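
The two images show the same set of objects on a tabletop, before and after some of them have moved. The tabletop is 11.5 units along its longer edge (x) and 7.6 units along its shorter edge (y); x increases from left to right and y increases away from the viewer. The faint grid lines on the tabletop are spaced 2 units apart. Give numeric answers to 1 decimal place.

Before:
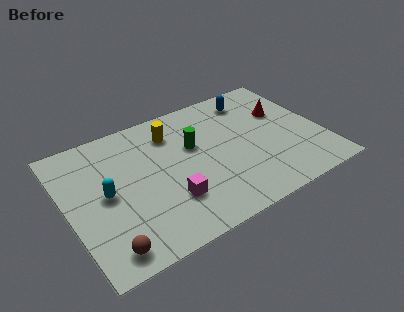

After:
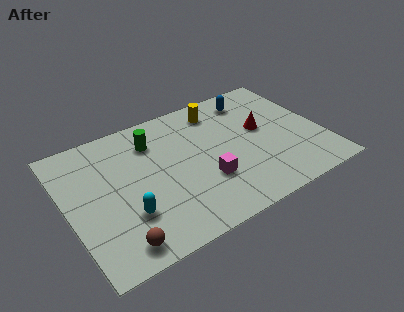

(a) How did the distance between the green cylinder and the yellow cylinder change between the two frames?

+1.7

Before: roughly 1.4 units apart; after: 3.1. That's 1.7 units further apart.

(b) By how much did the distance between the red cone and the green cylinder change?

+0.8

The distance was about 4.2 in the first image and 5.0 in the second, so they moved 0.8 units further apart.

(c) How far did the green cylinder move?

2.0

From (5.8, 4.7) to (4.1, 5.8), the green cylinder covered √(1.7² + 1.1²) ≈ 2.0 units.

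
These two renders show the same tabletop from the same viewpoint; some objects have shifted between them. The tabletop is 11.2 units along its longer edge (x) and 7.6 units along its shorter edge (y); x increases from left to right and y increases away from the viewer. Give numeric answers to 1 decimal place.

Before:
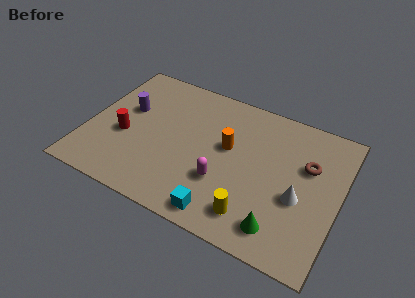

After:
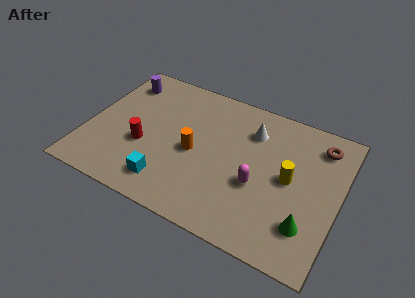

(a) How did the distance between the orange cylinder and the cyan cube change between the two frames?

-1.2

They were about 3.5 units apart before and 2.3 after — 1.2 units closer together.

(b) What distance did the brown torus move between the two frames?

1.4

The brown torus was near (9.7, 4.9) before and (10.1, 6.2) after, so it travelled √(0.4² + 1.3²) ≈ 1.4 units.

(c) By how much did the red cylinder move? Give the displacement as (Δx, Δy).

(0.9, -0.2)

The red cylinder started near (1.7, 3.1) and ended near (2.6, 2.9).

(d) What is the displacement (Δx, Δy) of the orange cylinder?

(-1.4, -0.9)

The orange cylinder started near (6.2, 4.4) and ended near (4.8, 3.5).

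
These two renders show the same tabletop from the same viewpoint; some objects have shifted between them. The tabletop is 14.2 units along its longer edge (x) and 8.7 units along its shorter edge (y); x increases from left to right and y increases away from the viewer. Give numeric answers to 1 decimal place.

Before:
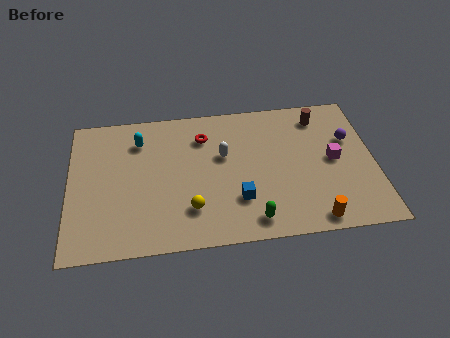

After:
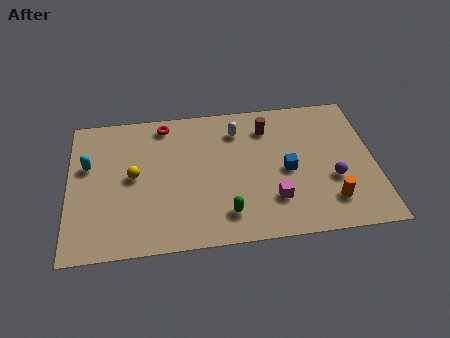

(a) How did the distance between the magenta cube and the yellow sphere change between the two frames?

-0.3

They were about 7.1 units apart before and 6.8 after — 0.3 units closer together.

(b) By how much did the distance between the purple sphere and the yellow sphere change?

+1.1

The distance was about 8.2 in the first image and 9.3 in the second, so they moved 1.1 units further apart.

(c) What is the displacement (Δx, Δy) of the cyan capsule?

(-2.4, -1.3)

From the two frames, the cyan capsule sits at roughly (3.3, 6.7) before and (0.9, 5.4) after.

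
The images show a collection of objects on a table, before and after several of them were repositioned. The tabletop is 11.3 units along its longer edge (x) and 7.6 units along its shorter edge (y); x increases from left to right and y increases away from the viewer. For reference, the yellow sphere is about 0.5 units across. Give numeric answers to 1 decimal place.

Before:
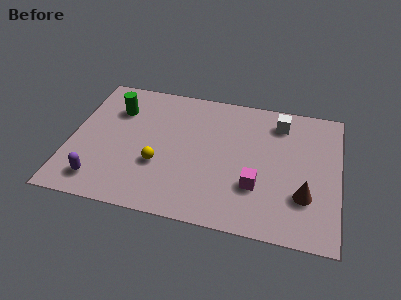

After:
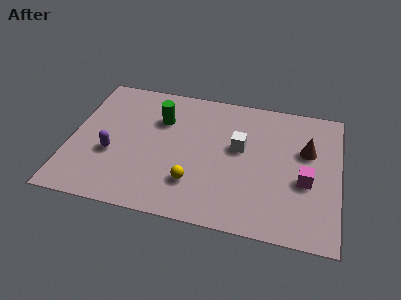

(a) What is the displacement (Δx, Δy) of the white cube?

(-1.6, -1.8)

The white cube started near (8.7, 6.2) and ended near (7.1, 4.4).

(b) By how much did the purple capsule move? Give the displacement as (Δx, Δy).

(0.4, 1.6)

From the two frames, the purple capsule sits at roughly (1.4, 1.3) before and (1.8, 2.9) after.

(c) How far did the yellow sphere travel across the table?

1.7

The yellow sphere moved from about (3.8, 2.7) to (5.3, 2.0), a distance of √(1.5² + 0.7²) ≈ 1.7.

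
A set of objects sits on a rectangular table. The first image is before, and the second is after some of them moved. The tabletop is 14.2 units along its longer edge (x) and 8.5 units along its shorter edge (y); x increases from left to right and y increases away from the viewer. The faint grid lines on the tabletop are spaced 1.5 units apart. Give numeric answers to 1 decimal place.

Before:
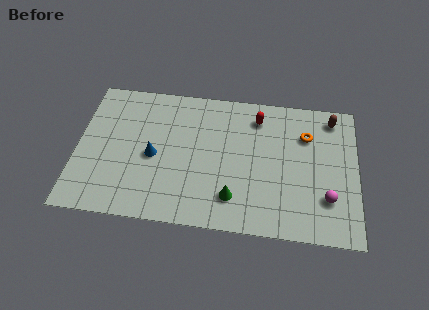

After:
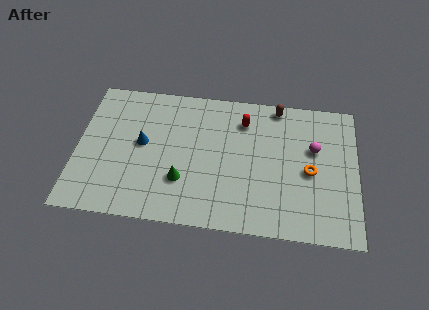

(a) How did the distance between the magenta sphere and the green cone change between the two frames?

+2.4

They were about 4.7 units apart before and 7.1 after — 2.4 units further apart.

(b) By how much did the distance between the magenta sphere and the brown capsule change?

-1.8

Before: roughly 4.9 units apart; after: 3.1. That's 1.8 units closer together.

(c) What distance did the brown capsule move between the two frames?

2.8

The brown capsule was near (12.9, 7.3) before and (10.1, 7.7) after, so it travelled √(2.8² + 0.4²) ≈ 2.8 units.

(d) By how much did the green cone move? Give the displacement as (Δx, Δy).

(-2.6, 0.7)

From the two frames, the green cone sits at roughly (8.0, 1.9) before and (5.4, 2.6) after.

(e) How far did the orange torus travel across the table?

2.2

From (11.6, 6.1) to (11.8, 3.9), the orange torus covered √(0.2² + 2.2²) ≈ 2.2 units.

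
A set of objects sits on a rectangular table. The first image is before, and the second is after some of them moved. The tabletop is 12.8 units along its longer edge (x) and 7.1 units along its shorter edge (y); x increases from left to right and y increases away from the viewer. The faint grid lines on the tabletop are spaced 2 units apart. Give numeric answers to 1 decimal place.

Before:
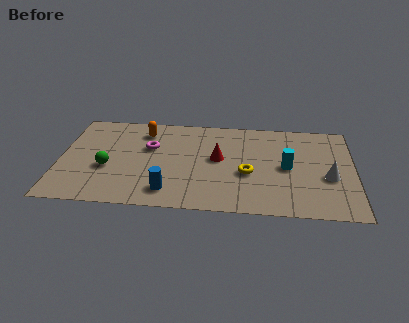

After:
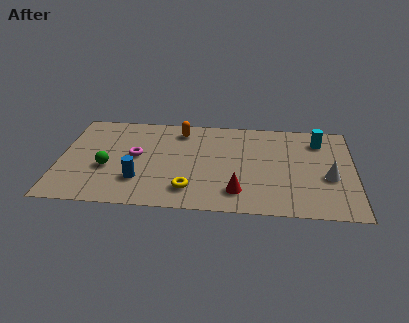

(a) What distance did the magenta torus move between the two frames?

0.9

The magenta torus was near (3.9, 4.5) before and (3.3, 3.8) after, so it travelled √(0.6² + 0.7²) ≈ 0.9 units.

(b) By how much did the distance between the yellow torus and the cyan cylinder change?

+5.1

They were about 1.8 units apart before and 6.9 after — 5.1 units further apart.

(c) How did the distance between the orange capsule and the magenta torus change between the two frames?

+1.6

Before: roughly 1.2 units apart; after: 2.8. That's 1.6 units further apart.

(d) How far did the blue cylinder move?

1.5

The blue cylinder was near (4.8, 1.3) before and (3.5, 2.0) after, so it travelled √(1.3² + 0.7²) ≈ 1.5 units.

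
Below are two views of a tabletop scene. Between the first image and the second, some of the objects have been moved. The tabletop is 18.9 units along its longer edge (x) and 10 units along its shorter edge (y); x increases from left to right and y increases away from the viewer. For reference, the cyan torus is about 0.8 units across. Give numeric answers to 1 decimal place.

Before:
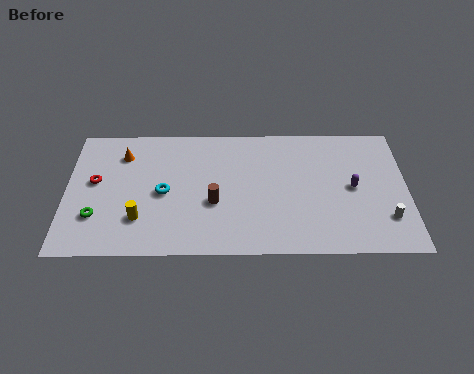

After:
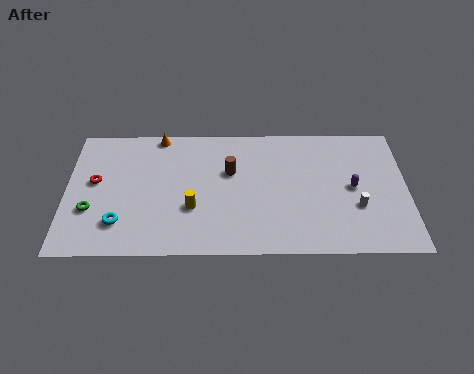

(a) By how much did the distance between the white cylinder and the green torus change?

-1.3

The distance was about 16.0 in the first image and 14.7 in the second, so they moved 1.3 units closer together.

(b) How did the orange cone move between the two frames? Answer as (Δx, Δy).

(2.0, 1.5)

The orange cone started near (3.1, 7.7) and ended near (5.1, 9.2).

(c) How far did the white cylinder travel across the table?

1.8

From (17.7, 2.6) to (16.1, 3.5), the white cylinder covered √(1.6² + 0.9²) ≈ 1.8 units.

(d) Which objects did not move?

the purple capsule and the red torus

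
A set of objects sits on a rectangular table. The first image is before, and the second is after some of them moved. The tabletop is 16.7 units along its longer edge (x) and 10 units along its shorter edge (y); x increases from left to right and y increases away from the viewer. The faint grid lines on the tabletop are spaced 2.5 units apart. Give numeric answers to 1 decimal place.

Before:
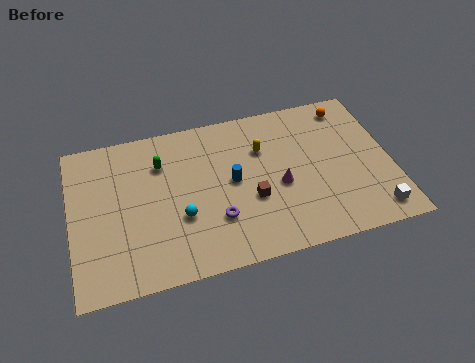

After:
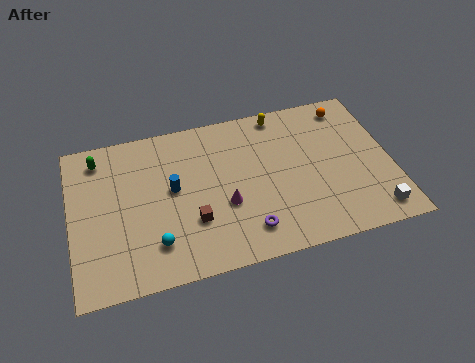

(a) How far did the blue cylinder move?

3.1

The blue cylinder moved from about (8.4, 5.2) to (5.3, 5.5), a distance of √(3.1² + 0.3²) ≈ 3.1.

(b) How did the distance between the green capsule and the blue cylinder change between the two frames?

+0.5

They were about 4.2 units apart before and 4.7 after — 0.5 units further apart.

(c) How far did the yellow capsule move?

2.4

The yellow capsule moved from about (10.1, 6.9) to (11.2, 9.0), a distance of √(1.1² + 2.1²) ≈ 2.4.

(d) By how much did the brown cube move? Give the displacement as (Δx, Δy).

(-3.1, -0.6)

The brown cube started near (9.3, 3.8) and ended near (6.2, 3.2).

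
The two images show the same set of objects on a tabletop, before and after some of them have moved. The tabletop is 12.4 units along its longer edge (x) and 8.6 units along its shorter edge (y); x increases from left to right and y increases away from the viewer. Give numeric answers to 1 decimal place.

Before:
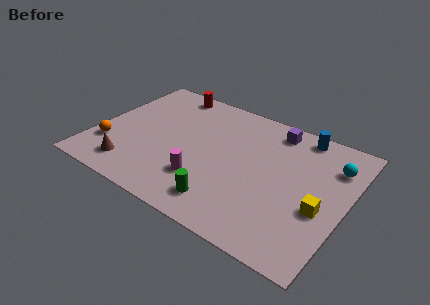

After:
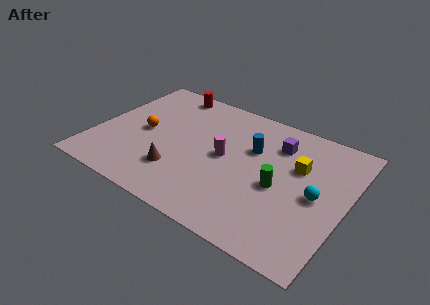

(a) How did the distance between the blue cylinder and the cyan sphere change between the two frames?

+1.5

They were about 2.2 units apart before and 3.7 after — 1.5 units further apart.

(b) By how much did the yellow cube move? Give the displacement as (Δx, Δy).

(-1.4, 2.1)

The yellow cube was at about (11.3, 3.4) and moved to about (9.9, 5.5).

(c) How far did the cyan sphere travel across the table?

2.4

From (11.5, 6.4) to (11.0, 4.1), the cyan sphere covered √(0.5² + 2.3²) ≈ 2.4 units.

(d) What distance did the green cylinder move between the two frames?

3.3

The green cylinder was near (6.9, 1.5) before and (9.2, 3.8) after, so it travelled √(2.3² + 2.3²) ≈ 3.3 units.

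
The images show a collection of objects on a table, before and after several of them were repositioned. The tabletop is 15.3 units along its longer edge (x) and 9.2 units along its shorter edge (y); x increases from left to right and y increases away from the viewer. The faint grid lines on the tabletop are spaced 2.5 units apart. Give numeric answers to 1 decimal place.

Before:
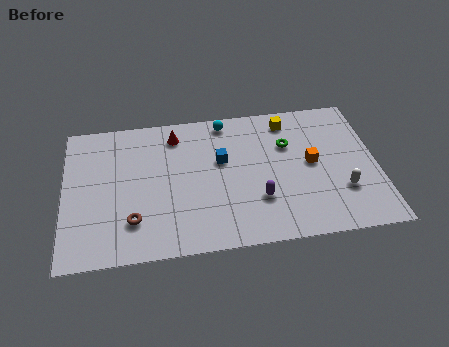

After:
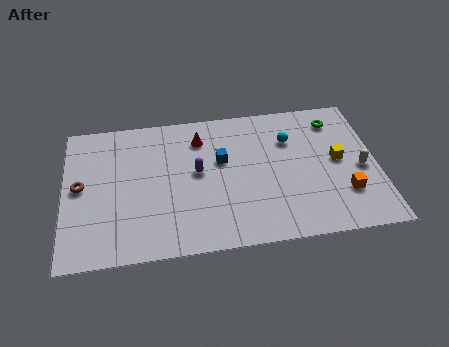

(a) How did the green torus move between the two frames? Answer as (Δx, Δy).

(2.4, 1.3)

From the two frames, the green torus sits at roughly (11.0, 6.2) before and (13.4, 7.5) after.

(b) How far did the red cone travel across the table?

1.3

From (5.5, 7.6) to (6.7, 7.2), the red cone covered √(1.2² + 0.4²) ≈ 1.3 units.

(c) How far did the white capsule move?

1.6

The white capsule moved from about (13.5, 2.8) to (14.5, 4.1), a distance of √(1.0² + 1.3²) ≈ 1.6.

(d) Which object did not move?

the blue cube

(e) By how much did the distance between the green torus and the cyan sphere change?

-1.1

The distance was about 3.6 in the first image and 2.5 in the second, so they moved 1.1 units closer together.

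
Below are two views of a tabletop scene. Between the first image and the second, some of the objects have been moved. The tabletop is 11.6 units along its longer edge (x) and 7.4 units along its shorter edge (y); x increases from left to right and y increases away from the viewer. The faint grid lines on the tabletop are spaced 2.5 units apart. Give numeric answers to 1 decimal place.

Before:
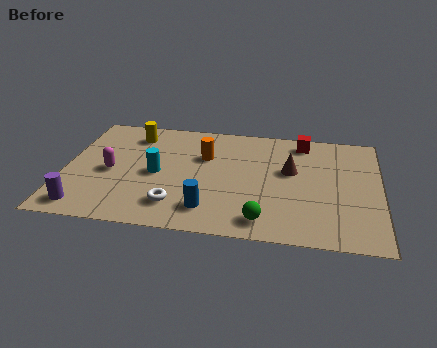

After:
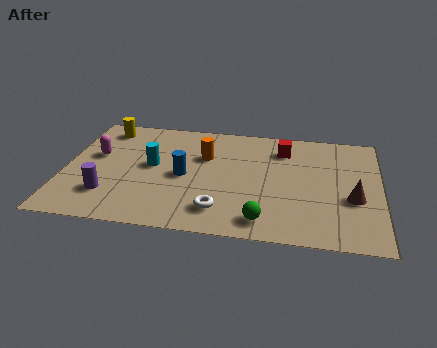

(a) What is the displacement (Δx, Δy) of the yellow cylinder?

(-1.1, 0.3)

From the two frames, the yellow cylinder sits at roughly (2.4, 6.0) before and (1.3, 6.3) after.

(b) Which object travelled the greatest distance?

the brown cone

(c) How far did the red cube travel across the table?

0.9

The red cube moved from about (8.7, 6.4) to (8.0, 5.8), a distance of √(0.7² + 0.6²) ≈ 0.9.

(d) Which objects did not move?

the green sphere and the orange cylinder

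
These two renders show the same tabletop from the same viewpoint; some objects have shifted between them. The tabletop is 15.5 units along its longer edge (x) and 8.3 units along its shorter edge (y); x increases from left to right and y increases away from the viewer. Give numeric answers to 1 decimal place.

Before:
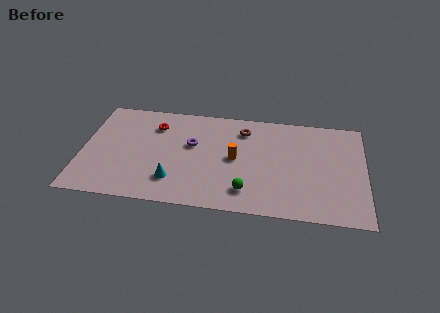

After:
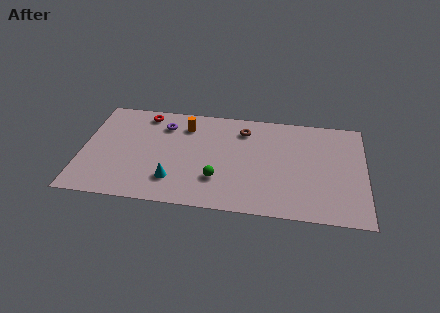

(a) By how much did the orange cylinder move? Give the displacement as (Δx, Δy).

(-2.8, 2.3)

The orange cylinder started near (8.4, 4.2) and ended near (5.6, 6.5).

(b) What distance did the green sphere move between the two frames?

1.7

The green sphere moved from about (9.1, 1.7) to (7.5, 2.4), a distance of √(1.6² + 0.7²) ≈ 1.7.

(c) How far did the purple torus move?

2.1

The purple torus was near (6.0, 5.0) before and (4.4, 6.4) after, so it travelled √(1.6² + 1.4²) ≈ 2.1 units.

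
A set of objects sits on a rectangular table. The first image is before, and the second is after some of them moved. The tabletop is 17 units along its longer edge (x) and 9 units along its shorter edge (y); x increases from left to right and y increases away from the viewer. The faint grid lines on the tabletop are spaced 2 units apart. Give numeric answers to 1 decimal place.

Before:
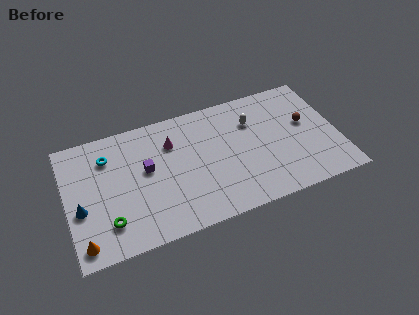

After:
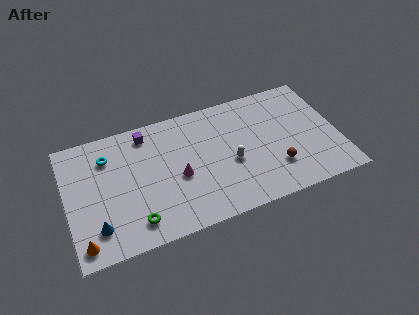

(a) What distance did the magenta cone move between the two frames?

2.6

The magenta cone was near (6.7, 6.5) before and (6.9, 3.9) after, so it travelled √(0.2² + 2.6²) ≈ 2.6 units.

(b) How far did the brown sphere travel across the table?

3.5

From (15.1, 5.2) to (12.9, 2.5), the brown sphere covered √(2.2² + 2.7²) ≈ 3.5 units.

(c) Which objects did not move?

the orange cone and the cyan torus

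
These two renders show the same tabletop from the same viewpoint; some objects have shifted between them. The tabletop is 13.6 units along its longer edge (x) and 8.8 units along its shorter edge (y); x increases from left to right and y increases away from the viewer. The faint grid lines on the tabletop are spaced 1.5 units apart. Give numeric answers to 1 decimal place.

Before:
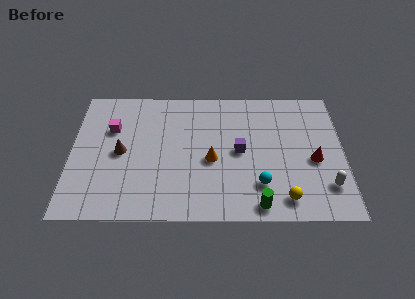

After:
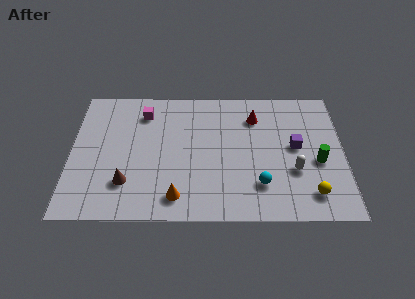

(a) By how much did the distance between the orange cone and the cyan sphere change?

+1.3

The distance was about 2.9 in the first image and 4.2 in the second, so they moved 1.3 units further apart.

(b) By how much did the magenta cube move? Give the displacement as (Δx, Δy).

(1.6, 1.1)

The magenta cube was at about (2.0, 5.9) and moved to about (3.6, 7.0).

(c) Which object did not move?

the cyan sphere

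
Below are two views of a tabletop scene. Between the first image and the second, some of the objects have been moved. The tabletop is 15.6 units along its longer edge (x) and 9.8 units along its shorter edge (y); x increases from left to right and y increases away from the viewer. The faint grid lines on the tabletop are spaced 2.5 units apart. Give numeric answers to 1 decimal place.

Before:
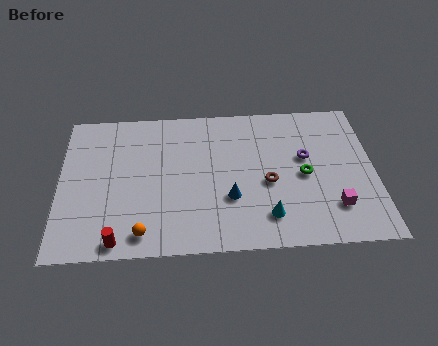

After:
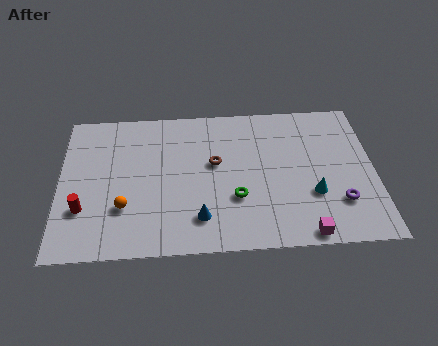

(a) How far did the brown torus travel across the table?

3.0

The brown torus moved from about (10.3, 4.2) to (7.7, 5.7), a distance of √(2.6² + 1.5²) ≈ 3.0.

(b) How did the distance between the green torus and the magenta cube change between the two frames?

+1.5

The distance was about 2.6 in the first image and 4.1 in the second, so they moved 1.5 units further apart.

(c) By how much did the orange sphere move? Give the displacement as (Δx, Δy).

(-0.9, 1.7)

The orange sphere was at about (4.1, 1.3) and moved to about (3.2, 3.0).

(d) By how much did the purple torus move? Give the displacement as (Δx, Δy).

(1.6, -3.1)

The purple torus was at about (12.2, 5.8) and moved to about (13.8, 2.7).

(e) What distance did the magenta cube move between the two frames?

2.2

The magenta cube was near (13.5, 2.4) before and (12.0, 0.8) after, so it travelled √(1.5² + 1.6²) ≈ 2.2 units.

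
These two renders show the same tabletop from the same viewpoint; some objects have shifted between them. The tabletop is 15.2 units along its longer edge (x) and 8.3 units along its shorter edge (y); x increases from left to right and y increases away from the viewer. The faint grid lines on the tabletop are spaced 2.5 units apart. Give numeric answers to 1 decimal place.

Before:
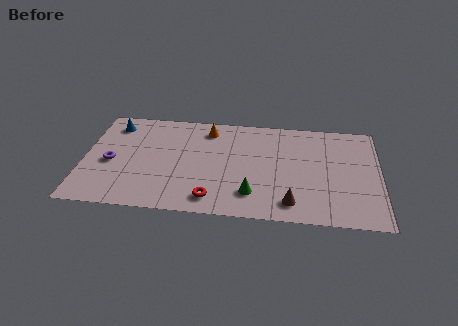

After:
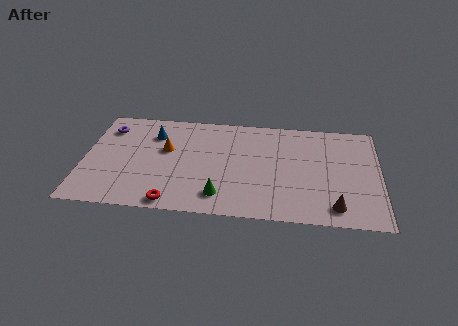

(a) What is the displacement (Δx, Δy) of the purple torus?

(-0.3, 2.8)

The purple torus started near (1.4, 3.7) and ended near (1.1, 6.5).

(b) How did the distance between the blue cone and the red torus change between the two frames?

-2.1

The distance was about 7.6 in the first image and 5.5 in the second, so they moved 2.1 units closer together.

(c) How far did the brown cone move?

2.2

The brown cone moved from about (10.7, 1.4) to (12.9, 1.3), a distance of √(2.2² + 0.1²) ≈ 2.2.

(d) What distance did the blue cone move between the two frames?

2.2

The blue cone moved from about (1.4, 6.8) to (3.5, 6.2), a distance of √(2.1² + 0.6²) ≈ 2.2.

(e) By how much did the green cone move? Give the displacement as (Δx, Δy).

(-1.6, -0.3)

From the two frames, the green cone sits at roughly (8.7, 1.9) before and (7.1, 1.6) after.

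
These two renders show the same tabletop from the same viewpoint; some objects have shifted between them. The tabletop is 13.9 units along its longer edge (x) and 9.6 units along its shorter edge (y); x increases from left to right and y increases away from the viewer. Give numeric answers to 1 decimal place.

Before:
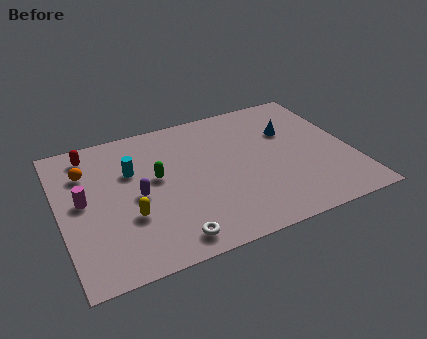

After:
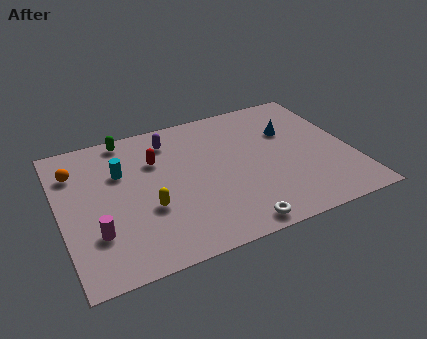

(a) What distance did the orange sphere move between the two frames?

0.5

From (1.4, 7.0) to (0.9, 7.2), the orange sphere covered √(0.5² + 0.2²) ≈ 0.5 units.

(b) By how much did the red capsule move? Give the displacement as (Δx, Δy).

(3.0, -1.6)

From the two frames, the red capsule sits at roughly (1.7, 8.2) before and (4.7, 6.6) after.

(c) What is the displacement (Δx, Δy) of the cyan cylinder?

(-0.5, 0.1)

The cyan cylinder was at about (3.5, 6.3) and moved to about (3.0, 6.4).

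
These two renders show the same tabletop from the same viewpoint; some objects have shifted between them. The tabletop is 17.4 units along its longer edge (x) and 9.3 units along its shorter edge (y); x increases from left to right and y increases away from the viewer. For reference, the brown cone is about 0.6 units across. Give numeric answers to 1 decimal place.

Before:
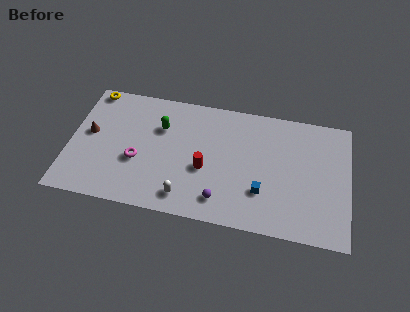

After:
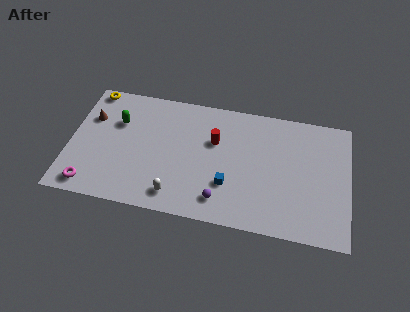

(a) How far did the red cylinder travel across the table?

2.3

The red cylinder moved from about (8.5, 3.8) to (9.0, 6.0), a distance of √(0.5² + 2.2²) ≈ 2.3.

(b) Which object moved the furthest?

the magenta torus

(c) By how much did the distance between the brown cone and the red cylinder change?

+0.4

Before: roughly 7.4 units apart; after: 7.8. That's 0.4 units further apart.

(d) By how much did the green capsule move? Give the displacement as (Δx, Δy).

(-2.7, -0.1)

From the two frames, the green capsule sits at roughly (5.6, 6.4) before and (2.9, 6.3) after.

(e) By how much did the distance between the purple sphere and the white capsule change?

+0.6

They were about 2.2 units apart before and 2.8 after — 0.6 units further apart.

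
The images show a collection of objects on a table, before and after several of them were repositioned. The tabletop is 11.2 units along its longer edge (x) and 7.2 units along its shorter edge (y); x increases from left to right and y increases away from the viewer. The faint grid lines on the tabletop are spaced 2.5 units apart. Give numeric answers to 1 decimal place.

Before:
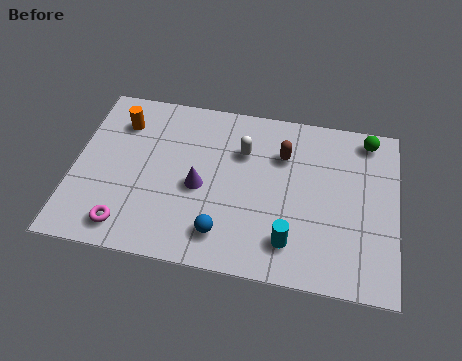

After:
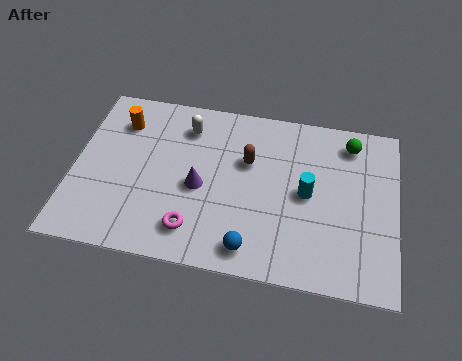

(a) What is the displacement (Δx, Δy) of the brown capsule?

(-1.2, -0.5)

The brown capsule started near (7.2, 5.1) and ended near (6.0, 4.6).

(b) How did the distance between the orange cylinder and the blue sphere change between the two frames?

+1.0

The distance was about 5.6 in the first image and 6.6 in the second, so they moved 1.0 units further apart.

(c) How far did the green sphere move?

0.7

The green sphere moved from about (10.1, 6.3) to (9.5, 6.0), a distance of √(0.6² + 0.3²) ≈ 0.7.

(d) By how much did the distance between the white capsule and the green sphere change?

+1.2

They were about 4.5 units apart before and 5.7 after — 1.2 units further apart.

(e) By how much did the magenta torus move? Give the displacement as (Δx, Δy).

(2.3, 0.3)

The magenta torus was at about (2.0, 1.1) and moved to about (4.3, 1.4).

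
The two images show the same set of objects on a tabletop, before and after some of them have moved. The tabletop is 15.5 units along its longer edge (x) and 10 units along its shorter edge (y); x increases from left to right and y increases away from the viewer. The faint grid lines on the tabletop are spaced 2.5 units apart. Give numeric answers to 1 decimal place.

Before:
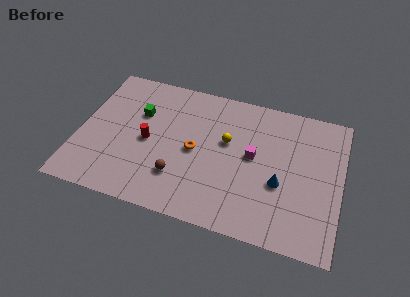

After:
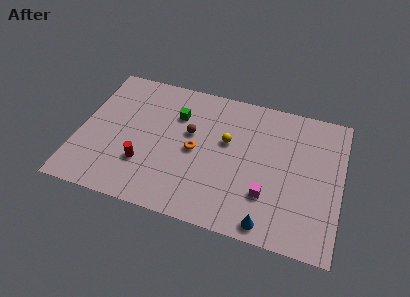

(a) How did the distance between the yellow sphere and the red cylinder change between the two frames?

+0.8

The distance was about 4.8 in the first image and 5.6 in the second, so they moved 0.8 units further apart.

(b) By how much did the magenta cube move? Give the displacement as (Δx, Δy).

(1.0, -2.5)

The magenta cube was at about (10.3, 5.4) and moved to about (11.3, 2.9).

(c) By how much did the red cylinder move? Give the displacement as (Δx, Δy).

(-0.1, -1.7)

The red cylinder was at about (4.1, 4.7) and moved to about (4.0, 3.0).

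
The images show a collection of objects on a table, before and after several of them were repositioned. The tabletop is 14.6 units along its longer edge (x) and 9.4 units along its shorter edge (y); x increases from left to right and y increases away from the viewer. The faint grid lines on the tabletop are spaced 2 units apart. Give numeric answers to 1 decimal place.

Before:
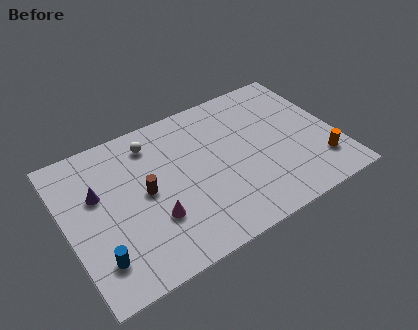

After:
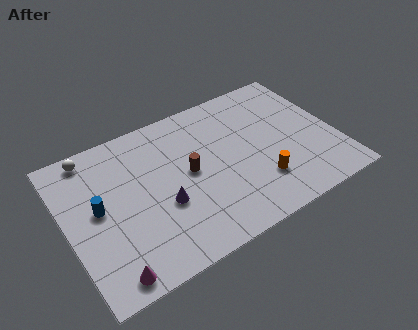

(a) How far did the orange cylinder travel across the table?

3.3

The orange cylinder moved from about (13.4, 2.2) to (10.1, 2.5), a distance of √(3.3² + 0.3²) ≈ 3.3.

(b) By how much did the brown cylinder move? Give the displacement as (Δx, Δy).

(2.4, 0.1)

From the two frames, the brown cylinder sits at roughly (4.2, 4.8) before and (6.6, 4.9) after.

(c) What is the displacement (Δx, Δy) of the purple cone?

(3.2, -2.3)

The purple cone was at about (1.8, 5.9) and moved to about (5.0, 3.6).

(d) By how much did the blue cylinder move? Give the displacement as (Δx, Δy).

(0.4, 2.9)

The blue cylinder started near (1.3, 2.1) and ended near (1.7, 5.0).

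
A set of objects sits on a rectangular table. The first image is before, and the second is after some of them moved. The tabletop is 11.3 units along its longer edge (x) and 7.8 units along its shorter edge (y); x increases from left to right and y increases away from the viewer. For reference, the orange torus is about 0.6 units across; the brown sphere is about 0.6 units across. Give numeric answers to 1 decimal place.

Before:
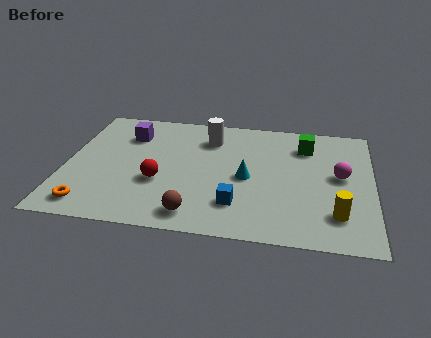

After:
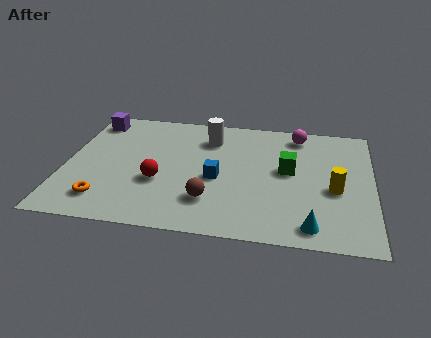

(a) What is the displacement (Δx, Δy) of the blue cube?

(-0.8, 1.5)

The blue cube was at about (6.4, 1.9) and moved to about (5.6, 3.4).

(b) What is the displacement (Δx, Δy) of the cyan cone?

(2.4, -2.6)

From the two frames, the cyan cone sits at roughly (6.7, 3.6) before and (9.1, 1.0) after.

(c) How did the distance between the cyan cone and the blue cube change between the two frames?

+2.5

They were about 1.7 units apart before and 4.2 after — 2.5 units further apart.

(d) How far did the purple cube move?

1.6

The purple cube was near (2.2, 5.8) before and (0.8, 6.6) after, so it travelled √(1.4² + 0.8²) ≈ 1.6 units.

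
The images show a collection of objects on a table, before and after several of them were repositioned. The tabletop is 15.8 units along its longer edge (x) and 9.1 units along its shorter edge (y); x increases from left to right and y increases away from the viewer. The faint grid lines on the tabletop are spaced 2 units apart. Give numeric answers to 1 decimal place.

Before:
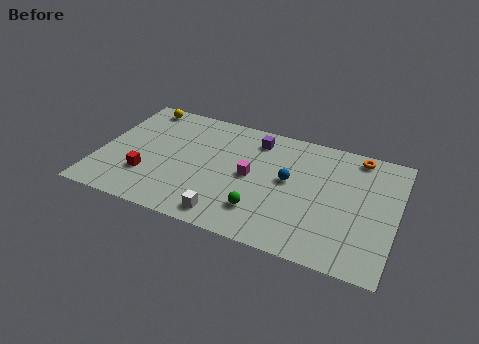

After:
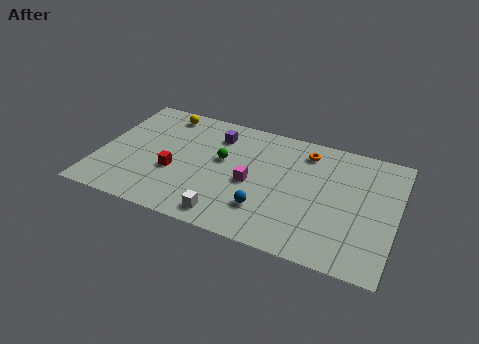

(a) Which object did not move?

the white cube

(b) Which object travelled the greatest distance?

the green sphere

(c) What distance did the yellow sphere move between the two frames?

1.3

From (1.7, 8.1) to (3.0, 7.9), the yellow sphere covered √(1.3² + 0.2²) ≈ 1.3 units.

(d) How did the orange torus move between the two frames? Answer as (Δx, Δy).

(-2.7, -0.6)

The orange torus started near (13.5, 8.1) and ended near (10.8, 7.5).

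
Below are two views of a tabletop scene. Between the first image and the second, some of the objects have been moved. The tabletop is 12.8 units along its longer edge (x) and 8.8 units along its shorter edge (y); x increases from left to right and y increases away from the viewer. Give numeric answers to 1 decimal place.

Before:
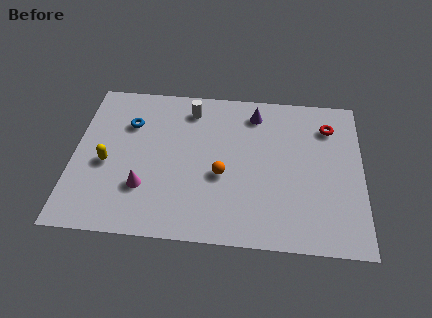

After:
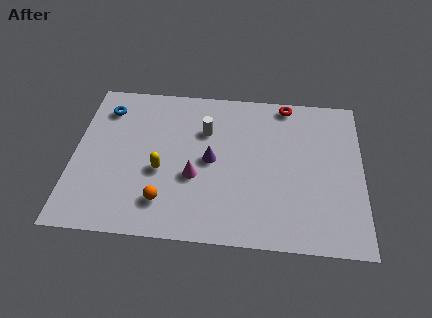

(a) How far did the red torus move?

2.2

The red torus moved from about (11.3, 6.8) to (9.4, 8.0), a distance of √(1.9² + 1.2²) ≈ 2.2.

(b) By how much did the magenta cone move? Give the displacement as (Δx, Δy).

(2.2, 0.8)

From the two frames, the magenta cone sits at roughly (3.2, 2.6) before and (5.4, 3.4) after.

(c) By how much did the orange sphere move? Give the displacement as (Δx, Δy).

(-2.5, -1.7)

The orange sphere was at about (6.6, 3.6) and moved to about (4.1, 1.9).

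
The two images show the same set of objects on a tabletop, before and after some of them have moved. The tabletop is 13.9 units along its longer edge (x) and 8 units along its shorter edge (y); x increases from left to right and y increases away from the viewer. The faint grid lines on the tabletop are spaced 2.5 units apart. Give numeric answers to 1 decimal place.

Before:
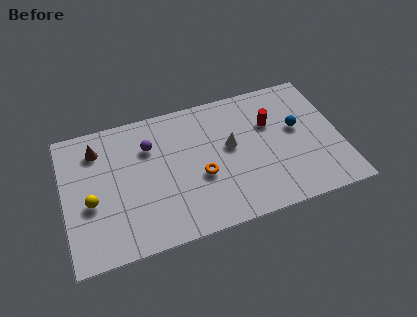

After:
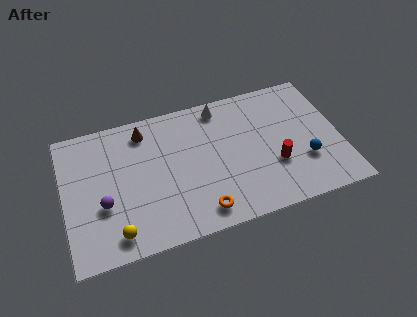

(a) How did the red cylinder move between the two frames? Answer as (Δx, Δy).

(0.0, -2.5)

From the two frames, the red cylinder sits at roughly (10.5, 5.3) before and (10.5, 2.8) after.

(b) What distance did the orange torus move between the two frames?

2.0

The orange torus was near (6.8, 3.2) before and (6.6, 1.2) after, so it travelled √(0.2² + 2.0²) ≈ 2.0 units.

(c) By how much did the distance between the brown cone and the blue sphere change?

-1.3

The distance was about 10.1 in the first image and 8.8 in the second, so they moved 1.3 units closer together.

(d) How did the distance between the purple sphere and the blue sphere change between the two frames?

+2.6

Before: roughly 7.5 units apart; after: 10.1. That's 2.6 units further apart.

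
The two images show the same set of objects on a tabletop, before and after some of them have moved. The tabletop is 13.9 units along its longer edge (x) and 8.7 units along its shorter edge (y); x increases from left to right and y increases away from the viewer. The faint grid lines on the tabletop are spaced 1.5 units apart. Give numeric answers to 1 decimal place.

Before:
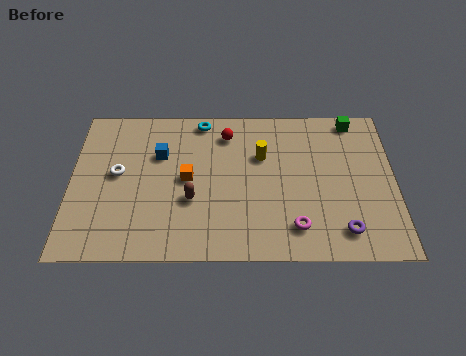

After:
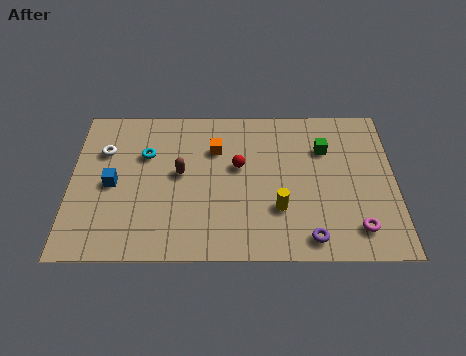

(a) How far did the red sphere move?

2.0

The red sphere moved from about (6.7, 7.0) to (7.2, 5.1), a distance of √(0.5² + 1.9²) ≈ 2.0.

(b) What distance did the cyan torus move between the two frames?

3.1

The cyan torus moved from about (5.6, 7.8) to (3.2, 5.8), a distance of √(2.4² + 2.0²) ≈ 3.1.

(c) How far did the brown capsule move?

1.6

The brown capsule was near (5.2, 3.2) before and (4.7, 4.7) after, so it travelled √(0.5² + 1.5²) ≈ 1.6 units.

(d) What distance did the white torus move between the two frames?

1.4

From (2.0, 4.7) to (1.4, 6.0), the white torus covered √(0.6² + 1.3²) ≈ 1.4 units.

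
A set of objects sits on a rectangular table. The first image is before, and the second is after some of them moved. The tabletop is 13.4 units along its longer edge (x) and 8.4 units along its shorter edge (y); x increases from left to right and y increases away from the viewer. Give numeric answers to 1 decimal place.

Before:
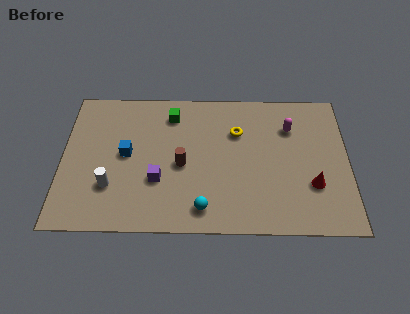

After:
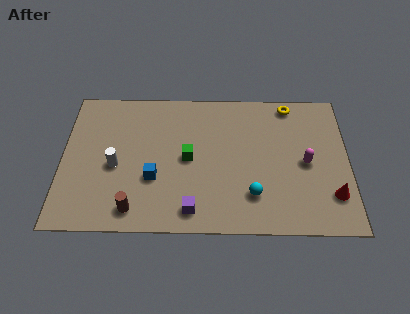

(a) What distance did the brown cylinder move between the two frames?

3.4

The brown cylinder was near (5.6, 3.8) before and (3.4, 1.2) after, so it travelled √(2.2² + 2.6²) ≈ 3.4 units.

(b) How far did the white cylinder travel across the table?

1.2

From (2.3, 2.5) to (2.5, 3.7), the white cylinder covered √(0.2² + 1.2²) ≈ 1.2 units.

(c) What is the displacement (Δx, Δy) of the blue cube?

(1.3, -1.4)

From the two frames, the blue cube sits at roughly (3.0, 4.4) before and (4.3, 3.0) after.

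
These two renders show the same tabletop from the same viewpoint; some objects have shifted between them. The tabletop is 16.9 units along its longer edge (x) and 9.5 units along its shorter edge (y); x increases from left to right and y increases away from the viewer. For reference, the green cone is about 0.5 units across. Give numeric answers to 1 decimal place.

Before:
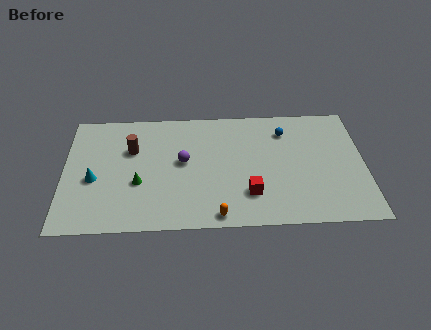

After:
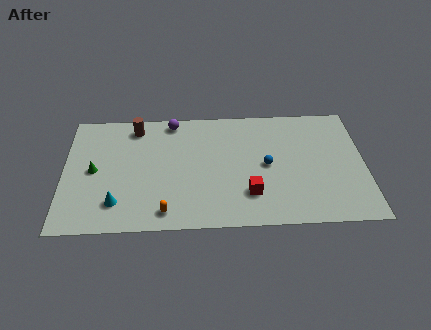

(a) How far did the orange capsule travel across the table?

2.9

The orange capsule moved from about (8.6, 0.9) to (5.7, 1.3), a distance of √(2.9² + 0.4²) ≈ 2.9.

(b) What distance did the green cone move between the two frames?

2.7

The green cone moved from about (4.2, 3.6) to (1.7, 4.7), a distance of √(2.5² + 1.1²) ≈ 2.7.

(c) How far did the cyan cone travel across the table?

2.3

The cyan cone moved from about (1.7, 4.0) to (3.0, 2.1), a distance of √(1.3² + 1.9²) ≈ 2.3.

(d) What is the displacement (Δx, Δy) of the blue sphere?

(-1.1, -2.7)

The blue sphere was at about (12.5, 7.4) and moved to about (11.4, 4.7).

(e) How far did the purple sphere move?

3.4

The purple sphere moved from about (6.7, 5.2) to (6.1, 8.5), a distance of √(0.6² + 3.3²) ≈ 3.4.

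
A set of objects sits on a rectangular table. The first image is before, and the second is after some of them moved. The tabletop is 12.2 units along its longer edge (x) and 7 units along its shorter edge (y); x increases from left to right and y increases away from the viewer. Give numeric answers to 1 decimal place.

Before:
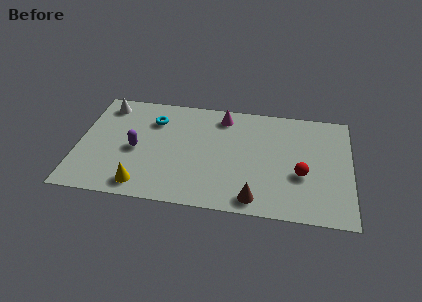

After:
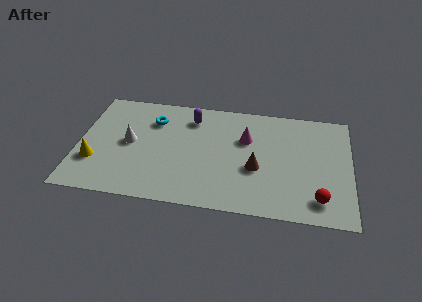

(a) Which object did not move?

the cyan torus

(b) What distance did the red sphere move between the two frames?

1.6

The red sphere was near (10.0, 2.7) before and (10.8, 1.3) after, so it travelled √(0.8² + 1.4²) ≈ 1.6 units.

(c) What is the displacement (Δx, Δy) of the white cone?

(1.2, -2.3)

The white cone started near (1.1, 5.9) and ended near (2.3, 3.6).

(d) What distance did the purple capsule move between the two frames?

3.4

The purple capsule moved from about (2.6, 3.2) to (5.0, 5.6), a distance of √(2.4² + 2.4²) ≈ 3.4.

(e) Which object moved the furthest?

the purple capsule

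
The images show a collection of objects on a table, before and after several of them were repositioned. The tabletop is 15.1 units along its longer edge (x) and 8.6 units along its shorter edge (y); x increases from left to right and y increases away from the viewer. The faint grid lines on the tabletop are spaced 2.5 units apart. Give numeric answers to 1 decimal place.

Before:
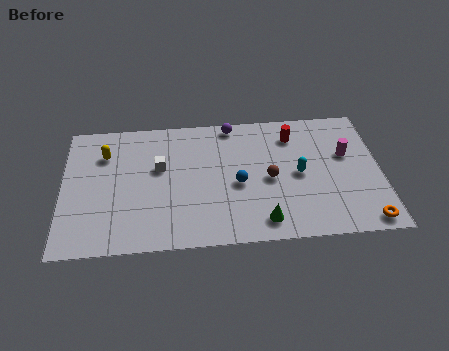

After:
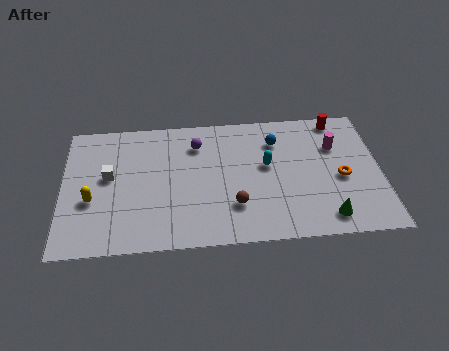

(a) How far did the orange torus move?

3.1

The orange torus was near (14.2, 0.9) before and (13.2, 3.8) after, so it travelled √(1.0² + 2.9²) ≈ 3.1 units.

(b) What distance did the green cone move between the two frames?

3.0

From (9.4, 1.3) to (12.4, 1.3), the green cone covered √(3.0² + 0.0²) ≈ 3.0 units.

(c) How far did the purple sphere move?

2.1

The purple sphere moved from about (8.1, 7.8) to (6.4, 6.6), a distance of √(1.7² + 1.2²) ≈ 2.1.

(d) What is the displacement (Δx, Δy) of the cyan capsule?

(-1.5, 0.7)

The cyan capsule was at about (11.2, 4.2) and moved to about (9.7, 4.9).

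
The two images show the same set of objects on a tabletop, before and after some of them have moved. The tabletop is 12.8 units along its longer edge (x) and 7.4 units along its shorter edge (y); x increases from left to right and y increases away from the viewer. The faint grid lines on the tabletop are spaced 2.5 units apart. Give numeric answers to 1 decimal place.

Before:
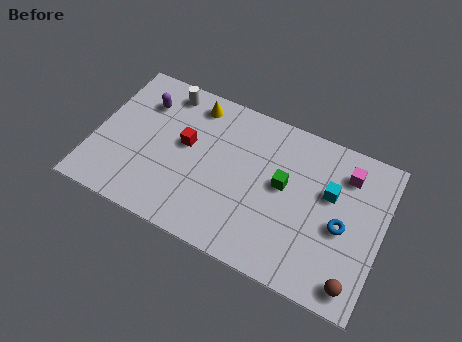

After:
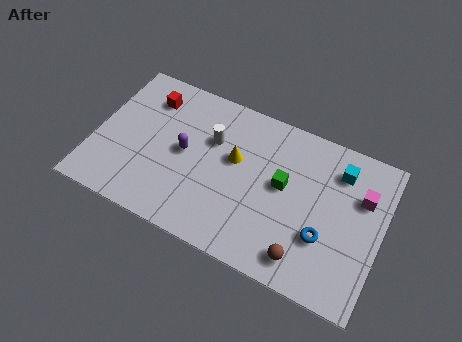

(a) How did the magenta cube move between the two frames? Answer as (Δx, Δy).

(0.8, -0.8)

From the two frames, the magenta cube sits at roughly (11.0, 5.8) before and (11.8, 5.0) after.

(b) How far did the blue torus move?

1.1

The blue torus moved from about (11.1, 3.3) to (10.4, 2.5), a distance of √(0.7² + 0.8²) ≈ 1.1.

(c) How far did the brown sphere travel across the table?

2.2

The brown sphere was near (11.9, 1.0) before and (9.7, 1.2) after, so it travelled √(2.2² + 0.2²) ≈ 2.2 units.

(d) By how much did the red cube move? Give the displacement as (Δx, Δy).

(-1.9, 1.6)

From the two frames, the red cube sits at roughly (4.0, 4.2) before and (2.1, 5.8) after.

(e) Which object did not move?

the green cube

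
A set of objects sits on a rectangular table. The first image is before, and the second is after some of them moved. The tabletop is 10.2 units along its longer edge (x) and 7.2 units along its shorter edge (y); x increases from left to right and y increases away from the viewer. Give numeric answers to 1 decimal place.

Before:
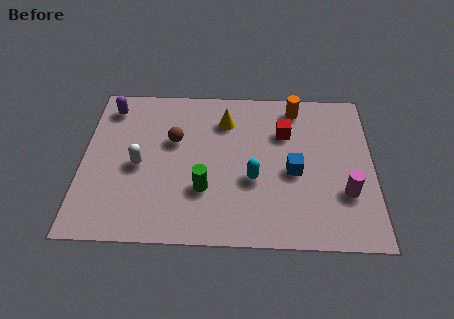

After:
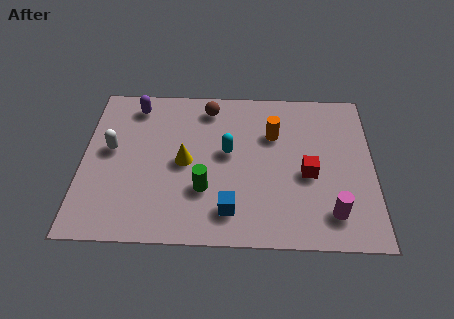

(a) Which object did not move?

the green cylinder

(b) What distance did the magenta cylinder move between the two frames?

1.0

The magenta cylinder was near (9.2, 2.3) before and (8.7, 1.4) after, so it travelled √(0.5² + 0.9²) ≈ 1.0 units.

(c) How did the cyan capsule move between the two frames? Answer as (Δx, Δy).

(-0.9, 1.2)

The cyan capsule was at about (6.0, 2.8) and moved to about (5.1, 4.0).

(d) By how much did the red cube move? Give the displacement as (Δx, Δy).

(0.8, -1.9)

The red cube was at about (7.1, 5.0) and moved to about (7.9, 3.1).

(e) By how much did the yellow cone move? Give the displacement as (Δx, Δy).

(-1.4, -2.0)

The yellow cone started near (5.0, 5.5) and ended near (3.6, 3.5).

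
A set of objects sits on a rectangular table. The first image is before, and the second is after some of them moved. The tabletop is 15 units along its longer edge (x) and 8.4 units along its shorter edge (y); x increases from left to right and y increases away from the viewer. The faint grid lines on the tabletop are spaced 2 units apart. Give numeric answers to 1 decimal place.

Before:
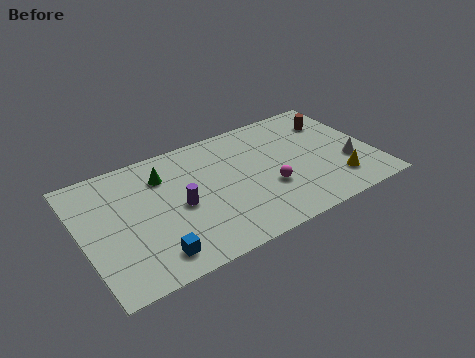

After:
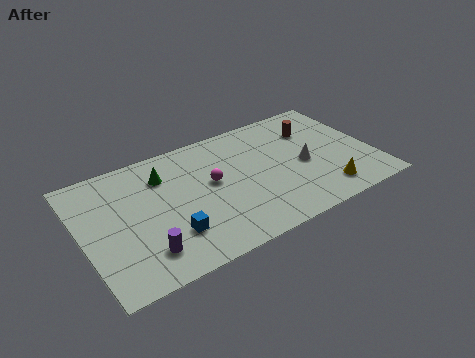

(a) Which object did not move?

the green cone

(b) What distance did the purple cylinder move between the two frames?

3.0

The purple cylinder moved from about (4.9, 3.9) to (2.8, 1.8), a distance of √(2.1² + 2.1²) ≈ 3.0.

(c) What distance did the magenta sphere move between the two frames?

3.2

From (9.4, 3.0) to (6.7, 4.7), the magenta sphere covered √(2.7² + 1.7²) ≈ 3.2 units.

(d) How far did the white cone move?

2.4

The white cone was near (13.6, 2.9) before and (11.4, 3.8) after, so it travelled √(2.2² + 0.9²) ≈ 2.4 units.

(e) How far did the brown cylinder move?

1.1

The brown cylinder moved from about (13.4, 6.3) to (12.3, 6.1), a distance of √(1.1² + 0.2²) ≈ 1.1.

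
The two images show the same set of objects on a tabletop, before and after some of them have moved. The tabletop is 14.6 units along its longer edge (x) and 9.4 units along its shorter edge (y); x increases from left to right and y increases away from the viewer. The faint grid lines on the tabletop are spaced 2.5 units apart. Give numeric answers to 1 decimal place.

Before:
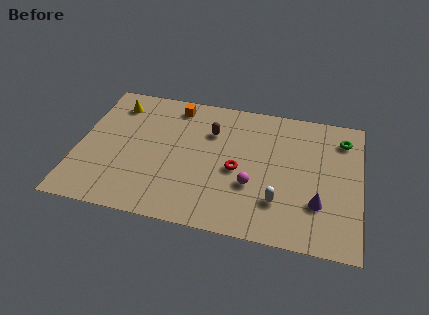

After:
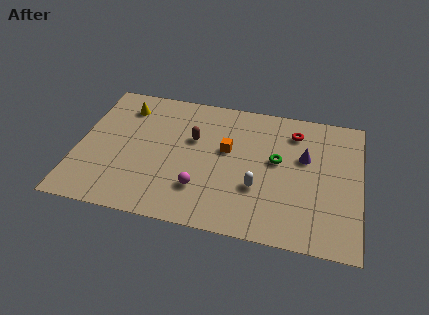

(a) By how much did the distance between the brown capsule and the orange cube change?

-0.7

Before: roughly 2.5 units apart; after: 1.8. That's 0.7 units closer together.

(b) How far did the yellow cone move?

0.5

The yellow cone was near (1.7, 7.6) before and (2.2, 7.5) after, so it travelled √(0.5² + 0.1²) ≈ 0.5 units.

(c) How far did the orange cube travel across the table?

3.9

From (4.8, 8.1) to (7.7, 5.5), the orange cube covered √(2.9² + 2.6²) ≈ 3.9 units.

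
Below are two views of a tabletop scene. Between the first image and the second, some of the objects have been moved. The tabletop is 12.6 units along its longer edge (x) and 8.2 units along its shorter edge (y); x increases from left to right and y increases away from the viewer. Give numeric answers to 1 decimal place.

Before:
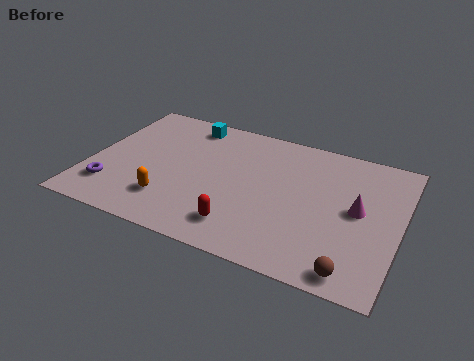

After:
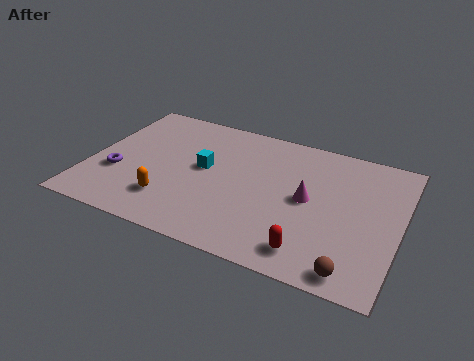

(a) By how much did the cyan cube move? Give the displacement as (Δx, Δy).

(1.0, -2.6)

From the two frames, the cyan cube sits at roughly (3.6, 7.1) before and (4.6, 4.5) after.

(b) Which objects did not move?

the brown sphere and the orange capsule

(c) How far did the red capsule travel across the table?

2.8

The red capsule was near (6.5, 1.6) before and (9.3, 1.3) after, so it travelled √(2.8² + 0.3²) ≈ 2.8 units.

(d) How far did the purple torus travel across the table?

1.0

The purple torus moved from about (1.1, 1.9) to (1.2, 2.9), a distance of √(0.1² + 1.0²) ≈ 1.0.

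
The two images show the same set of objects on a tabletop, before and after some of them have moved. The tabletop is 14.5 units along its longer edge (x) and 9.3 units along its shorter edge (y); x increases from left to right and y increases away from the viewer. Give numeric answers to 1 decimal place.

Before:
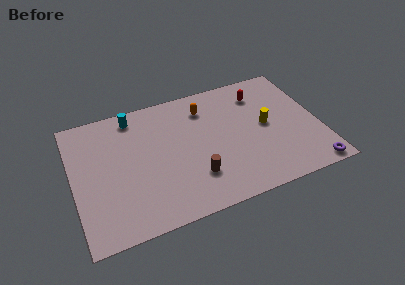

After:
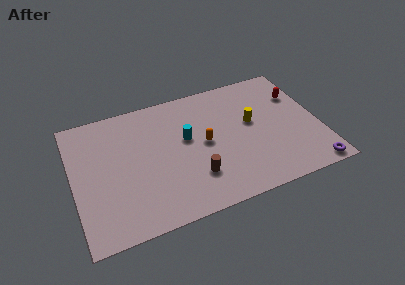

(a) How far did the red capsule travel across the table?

2.3

The red capsule moved from about (11.3, 7.3) to (13.5, 6.5), a distance of √(2.2² + 0.8²) ≈ 2.3.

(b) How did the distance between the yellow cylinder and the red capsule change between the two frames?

+0.6

The distance was about 2.5 in the first image and 3.1 in the second, so they moved 0.6 units further apart.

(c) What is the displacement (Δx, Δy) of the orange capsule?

(-0.3, -2.6)

From the two frames, the orange capsule sits at roughly (8.0, 7.3) before and (7.7, 4.7) after.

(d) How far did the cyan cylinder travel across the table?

4.0

From (3.8, 8.1) to (6.7, 5.4), the cyan cylinder covered √(2.9² + 2.7²) ≈ 4.0 units.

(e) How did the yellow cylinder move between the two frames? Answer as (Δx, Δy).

(-0.8, 0.5)

From the two frames, the yellow cylinder sits at roughly (11.4, 4.8) before and (10.6, 5.3) after.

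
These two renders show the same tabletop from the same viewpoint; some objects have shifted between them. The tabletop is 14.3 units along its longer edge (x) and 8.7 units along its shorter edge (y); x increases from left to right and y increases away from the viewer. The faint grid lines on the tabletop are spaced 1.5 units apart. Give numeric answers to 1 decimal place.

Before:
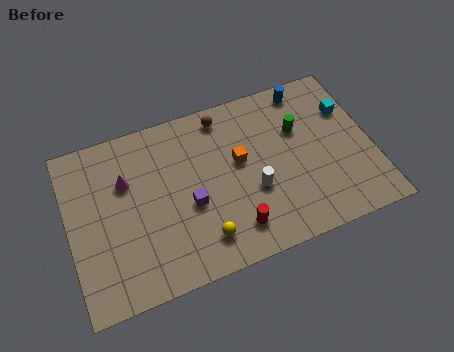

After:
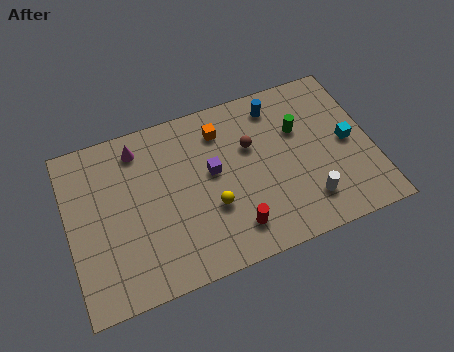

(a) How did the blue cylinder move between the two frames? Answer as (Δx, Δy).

(-1.5, -0.4)

From the two frames, the blue cylinder sits at roughly (11.6, 7.7) before and (10.1, 7.3) after.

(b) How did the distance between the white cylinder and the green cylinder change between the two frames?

+0.4

They were about 3.4 units apart before and 3.8 after — 0.4 units further apart.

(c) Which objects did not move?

the red cylinder and the green cylinder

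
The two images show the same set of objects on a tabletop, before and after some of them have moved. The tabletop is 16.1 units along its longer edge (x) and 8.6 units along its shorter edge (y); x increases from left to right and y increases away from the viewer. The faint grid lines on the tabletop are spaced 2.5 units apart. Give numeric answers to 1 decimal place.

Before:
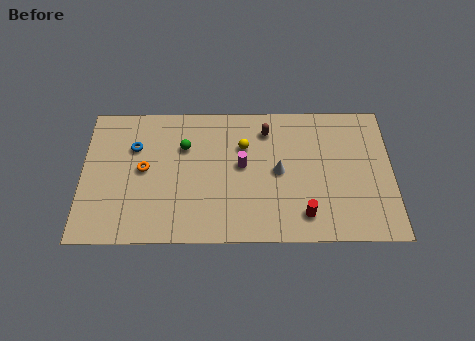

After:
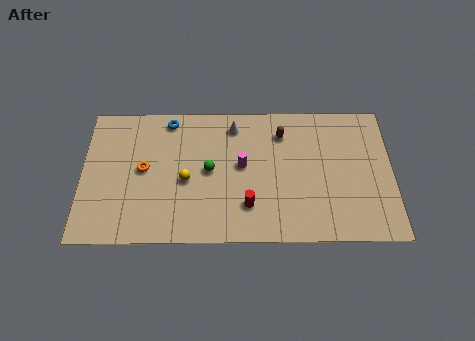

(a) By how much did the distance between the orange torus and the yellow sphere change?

-3.1

The distance was about 5.4 in the first image and 2.3 in the second, so they moved 3.1 units closer together.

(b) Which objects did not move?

the orange torus and the magenta cylinder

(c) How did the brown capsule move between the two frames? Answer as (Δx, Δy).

(0.8, -0.2)

The brown capsule was at about (9.6, 6.9) and moved to about (10.4, 6.7).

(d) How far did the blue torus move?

2.5

The blue torus was near (2.7, 5.9) before and (4.5, 7.6) after, so it travelled √(1.8² + 1.7²) ≈ 2.5 units.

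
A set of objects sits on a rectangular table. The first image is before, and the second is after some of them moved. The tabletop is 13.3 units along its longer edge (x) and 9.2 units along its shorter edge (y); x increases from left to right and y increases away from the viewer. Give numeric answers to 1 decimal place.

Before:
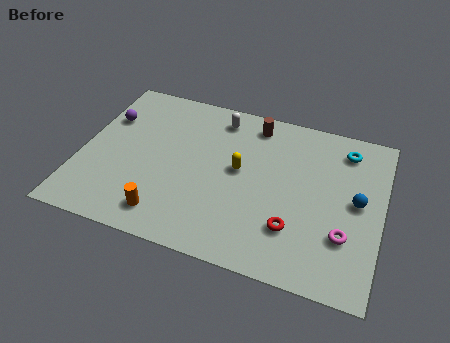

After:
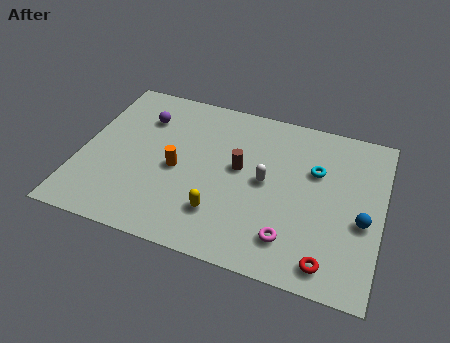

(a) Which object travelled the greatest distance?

the white capsule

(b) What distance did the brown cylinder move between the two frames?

2.8

From (7.4, 7.9) to (7.0, 5.1), the brown cylinder covered √(0.4² + 2.8²) ≈ 2.8 units.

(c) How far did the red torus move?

2.1

The red torus was near (9.6, 2.5) before and (11.2, 1.2) after, so it travelled √(1.6² + 1.3²) ≈ 2.1 units.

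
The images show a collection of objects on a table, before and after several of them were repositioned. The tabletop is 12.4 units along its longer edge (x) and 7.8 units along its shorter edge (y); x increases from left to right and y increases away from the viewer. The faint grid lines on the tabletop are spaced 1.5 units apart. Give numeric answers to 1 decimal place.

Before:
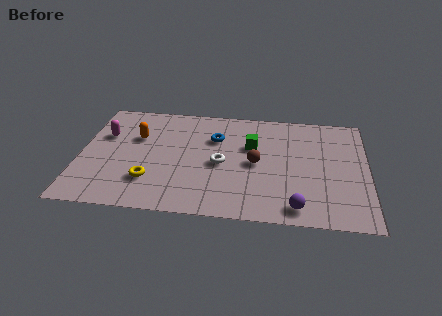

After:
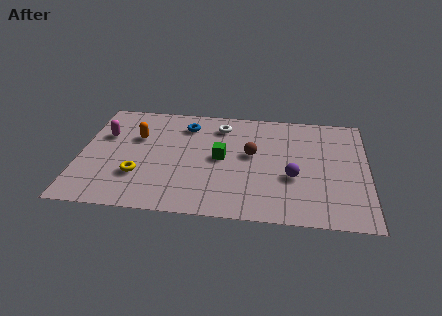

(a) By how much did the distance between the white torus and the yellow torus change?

+1.8

They were about 3.4 units apart before and 5.2 after — 1.8 units further apart.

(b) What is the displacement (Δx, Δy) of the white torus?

(-0.1, 2.7)

The white torus was at about (6.1, 3.6) and moved to about (6.0, 6.3).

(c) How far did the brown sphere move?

0.6

The brown sphere moved from about (7.6, 3.8) to (7.4, 4.4), a distance of √(0.2² + 0.6²) ≈ 0.6.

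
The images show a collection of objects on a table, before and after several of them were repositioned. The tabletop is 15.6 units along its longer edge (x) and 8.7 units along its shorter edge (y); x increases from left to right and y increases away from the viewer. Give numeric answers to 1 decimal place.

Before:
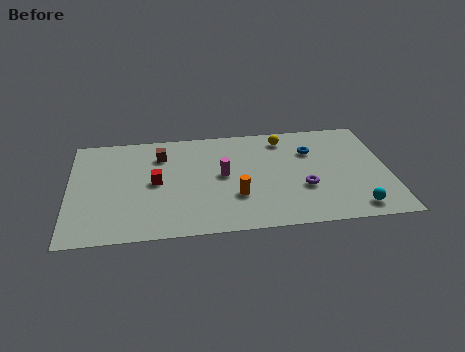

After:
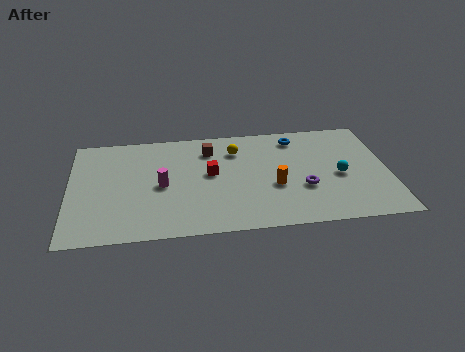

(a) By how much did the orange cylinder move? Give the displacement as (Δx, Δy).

(1.9, 0.6)

From the two frames, the orange cylinder sits at roughly (8.1, 2.8) before and (10.0, 3.4) after.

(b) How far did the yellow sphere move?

2.5

The yellow sphere moved from about (10.6, 7.3) to (8.2, 6.6), a distance of √(2.4² + 0.7²) ≈ 2.5.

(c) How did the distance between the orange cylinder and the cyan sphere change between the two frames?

-2.7

The distance was about 5.9 in the first image and 3.2 in the second, so they moved 2.7 units closer together.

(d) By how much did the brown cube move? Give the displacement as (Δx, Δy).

(2.4, 0.2)

From the two frames, the brown cube sits at roughly (4.5, 6.6) before and (6.9, 6.8) after.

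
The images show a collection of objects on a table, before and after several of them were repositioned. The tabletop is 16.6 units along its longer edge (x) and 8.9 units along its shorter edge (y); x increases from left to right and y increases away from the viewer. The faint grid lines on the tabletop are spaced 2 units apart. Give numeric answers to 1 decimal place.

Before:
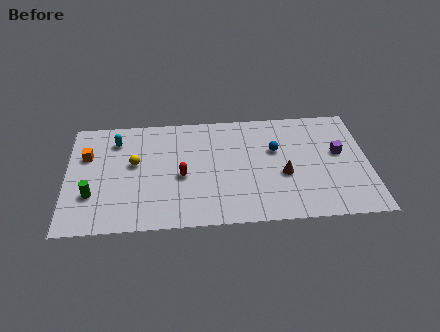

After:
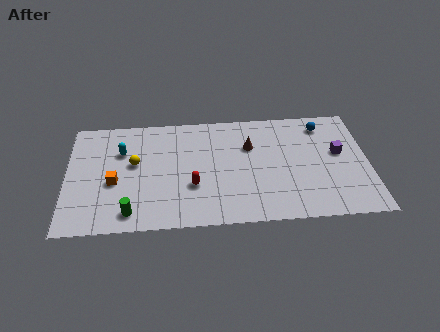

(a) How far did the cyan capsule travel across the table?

0.9

From (2.7, 7.0) to (3.0, 6.1), the cyan capsule covered √(0.3² + 0.9²) ≈ 0.9 units.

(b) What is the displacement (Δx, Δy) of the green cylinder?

(2.1, -1.5)

The green cylinder was at about (1.4, 2.8) and moved to about (3.5, 1.3).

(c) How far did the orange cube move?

2.7

The orange cube moved from about (1.1, 5.9) to (2.6, 3.7), a distance of √(1.5² + 2.2²) ≈ 2.7.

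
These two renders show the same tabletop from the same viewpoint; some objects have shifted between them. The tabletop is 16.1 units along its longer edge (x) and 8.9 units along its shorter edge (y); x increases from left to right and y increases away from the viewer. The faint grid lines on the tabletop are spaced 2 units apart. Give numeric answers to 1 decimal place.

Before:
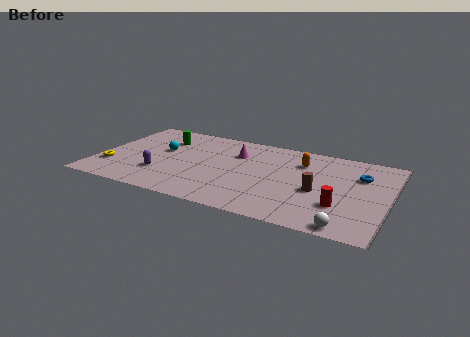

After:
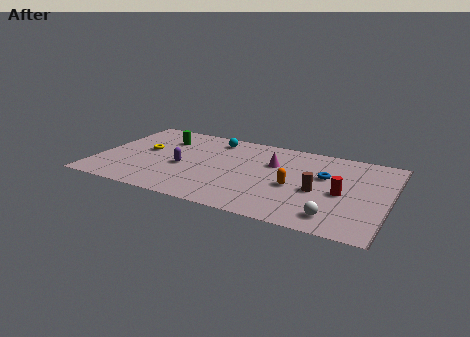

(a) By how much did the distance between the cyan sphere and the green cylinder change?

+1.5

Before: roughly 1.4 units apart; after: 2.9. That's 1.5 units further apart.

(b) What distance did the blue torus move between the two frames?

2.0

From (14.4, 6.2) to (12.5, 5.5), the blue torus covered √(1.9² + 0.7²) ≈ 2.0 units.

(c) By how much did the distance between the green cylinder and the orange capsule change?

+0.4

Before: roughly 7.8 units apart; after: 8.2. That's 0.4 units further apart.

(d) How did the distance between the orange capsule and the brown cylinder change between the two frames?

-1.7

Before: roughly 3.0 units apart; after: 1.3. That's 1.7 units closer together.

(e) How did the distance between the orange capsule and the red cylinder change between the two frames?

-2.0

They were about 4.6 units apart before and 2.6 after — 2.0 units closer together.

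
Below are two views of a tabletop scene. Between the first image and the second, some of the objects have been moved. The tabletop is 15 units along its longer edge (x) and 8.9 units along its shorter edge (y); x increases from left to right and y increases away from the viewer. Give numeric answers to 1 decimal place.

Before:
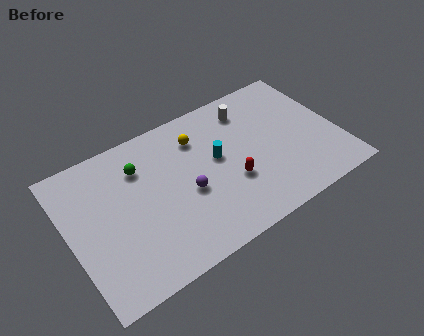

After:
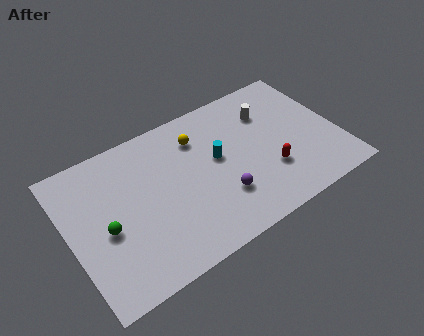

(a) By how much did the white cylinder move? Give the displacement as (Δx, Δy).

(1.0, -0.7)

The white cylinder was at about (10.5, 7.2) and moved to about (11.5, 6.5).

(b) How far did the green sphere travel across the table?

3.5

The green sphere moved from about (4.2, 6.6) to (1.9, 3.9), a distance of √(2.3² + 2.7²) ≈ 3.5.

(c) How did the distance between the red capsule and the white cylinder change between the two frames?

-0.6

The distance was about 4.3 in the first image and 3.7 in the second, so they moved 0.6 units closer together.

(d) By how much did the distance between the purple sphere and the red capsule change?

+0.3

The distance was about 2.5 in the first image and 2.8 in the second, so they moved 0.3 units further apart.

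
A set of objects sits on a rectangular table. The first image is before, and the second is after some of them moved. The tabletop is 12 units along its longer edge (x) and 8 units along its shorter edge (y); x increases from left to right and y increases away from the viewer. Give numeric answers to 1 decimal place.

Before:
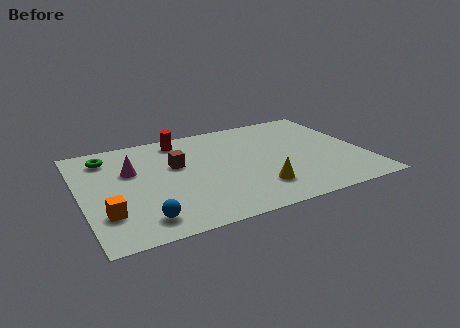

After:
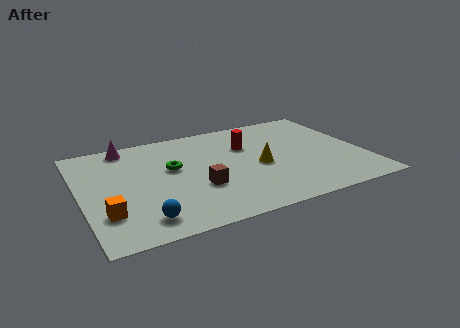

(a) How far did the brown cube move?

2.2

From (4.1, 4.9) to (4.8, 2.8), the brown cube covered √(0.7² + 2.1²) ≈ 2.2 units.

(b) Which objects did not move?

the orange cube and the blue sphere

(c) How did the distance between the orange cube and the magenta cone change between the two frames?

+1.9

The distance was about 3.2 in the first image and 5.1 in the second, so they moved 1.9 units further apart.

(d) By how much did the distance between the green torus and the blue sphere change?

-1.5

They were about 5.3 units apart before and 3.8 after — 1.5 units closer together.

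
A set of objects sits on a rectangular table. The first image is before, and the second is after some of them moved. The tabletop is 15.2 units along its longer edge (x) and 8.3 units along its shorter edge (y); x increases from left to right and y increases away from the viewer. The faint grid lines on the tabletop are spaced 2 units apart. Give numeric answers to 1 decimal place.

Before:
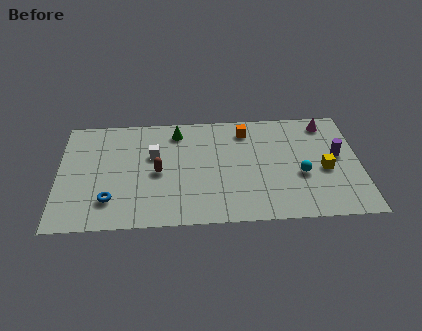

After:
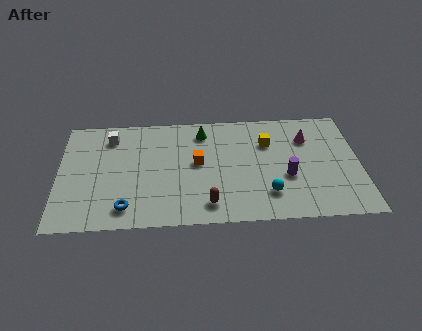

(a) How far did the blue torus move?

1.0

The blue torus was near (2.6, 2.0) before and (3.4, 1.4) after, so it travelled √(0.8² + 0.6²) ≈ 1.0 units.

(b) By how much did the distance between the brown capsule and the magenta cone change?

-2.3

Before: roughly 9.2 units apart; after: 6.9. That's 2.3 units closer together.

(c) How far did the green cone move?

1.3

From (6.0, 6.9) to (7.3, 6.8), the green cone covered √(1.3² + 0.1²) ≈ 1.3 units.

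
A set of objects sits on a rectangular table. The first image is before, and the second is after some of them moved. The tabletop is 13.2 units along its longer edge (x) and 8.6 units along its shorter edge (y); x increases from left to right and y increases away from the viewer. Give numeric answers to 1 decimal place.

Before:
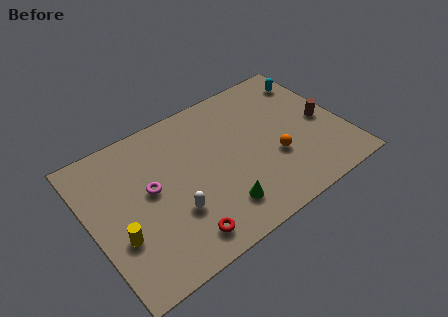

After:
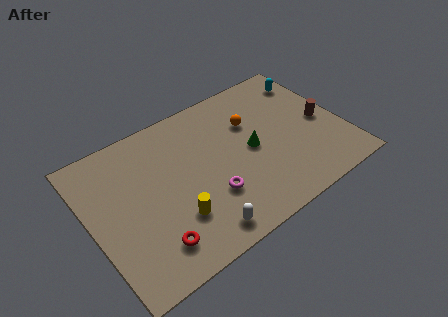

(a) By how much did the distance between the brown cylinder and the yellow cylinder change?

-2.7

They were about 11.0 units apart before and 8.3 after — 2.7 units closer together.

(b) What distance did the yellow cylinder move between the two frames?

2.8

The yellow cylinder moved from about (1.2, 3.0) to (4.0, 2.5), a distance of √(2.8² + 0.5²) ≈ 2.8.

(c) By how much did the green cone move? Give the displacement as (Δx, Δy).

(2.2, 2.4)

The green cone started near (6.2, 1.8) and ended near (8.4, 4.2).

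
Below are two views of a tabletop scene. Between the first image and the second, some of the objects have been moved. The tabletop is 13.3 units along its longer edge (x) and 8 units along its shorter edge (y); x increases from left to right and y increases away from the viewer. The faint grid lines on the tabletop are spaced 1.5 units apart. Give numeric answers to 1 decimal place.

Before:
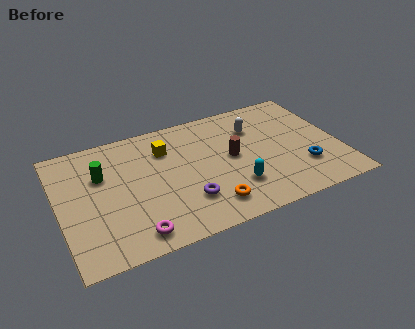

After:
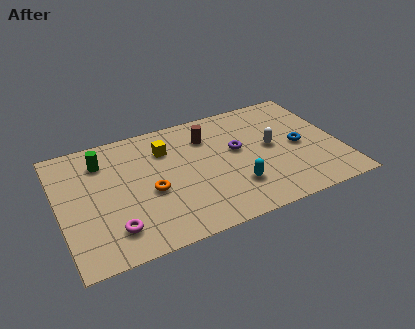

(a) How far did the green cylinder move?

0.9

From (2.1, 5.3) to (2.2, 6.2), the green cylinder covered √(0.1² + 0.9²) ≈ 0.9 units.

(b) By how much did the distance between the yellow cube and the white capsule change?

+0.9

They were about 4.3 units apart before and 5.2 after — 0.9 units further apart.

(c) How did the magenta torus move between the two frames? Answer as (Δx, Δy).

(-0.9, 0.6)

From the two frames, the magenta torus sits at roughly (3.2, 1.1) before and (2.3, 1.7) after.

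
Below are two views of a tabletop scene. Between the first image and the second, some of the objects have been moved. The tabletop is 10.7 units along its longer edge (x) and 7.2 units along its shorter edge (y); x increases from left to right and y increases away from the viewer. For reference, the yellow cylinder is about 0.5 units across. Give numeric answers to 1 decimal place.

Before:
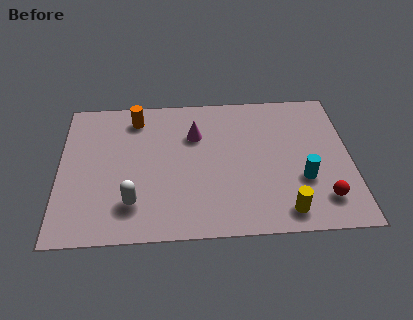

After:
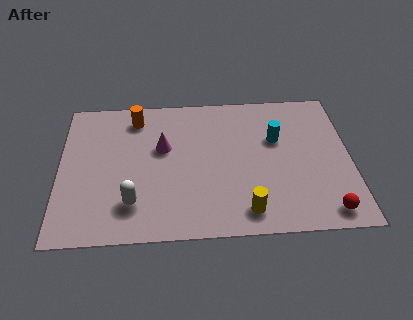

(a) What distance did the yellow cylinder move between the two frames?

1.4

The yellow cylinder moved from about (8.2, 1.0) to (6.8, 1.1), a distance of √(1.4² + 0.1²) ≈ 1.4.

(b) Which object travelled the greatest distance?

the cyan cylinder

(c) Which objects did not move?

the orange cylinder and the white capsule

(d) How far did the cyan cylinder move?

2.3

From (8.9, 2.5) to (8.0, 4.6), the cyan cylinder covered √(0.9² + 2.1²) ≈ 2.3 units.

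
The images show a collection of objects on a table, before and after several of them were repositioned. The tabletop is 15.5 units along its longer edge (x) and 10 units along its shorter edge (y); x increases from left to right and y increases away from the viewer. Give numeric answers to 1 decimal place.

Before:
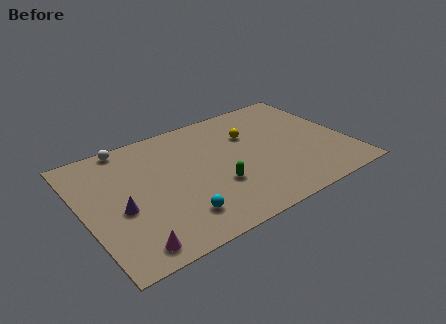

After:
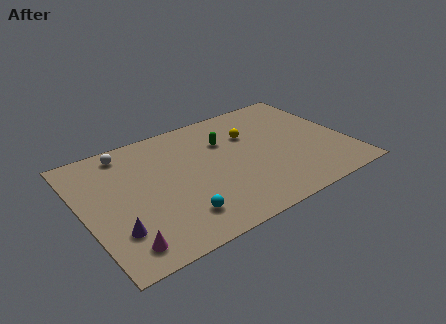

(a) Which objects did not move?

the cyan sphere and the yellow sphere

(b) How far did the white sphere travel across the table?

0.5

The white sphere moved from about (3.1, 9.2) to (3.0, 8.7), a distance of √(0.1² + 0.5²) ≈ 0.5.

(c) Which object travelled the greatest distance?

the green capsule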